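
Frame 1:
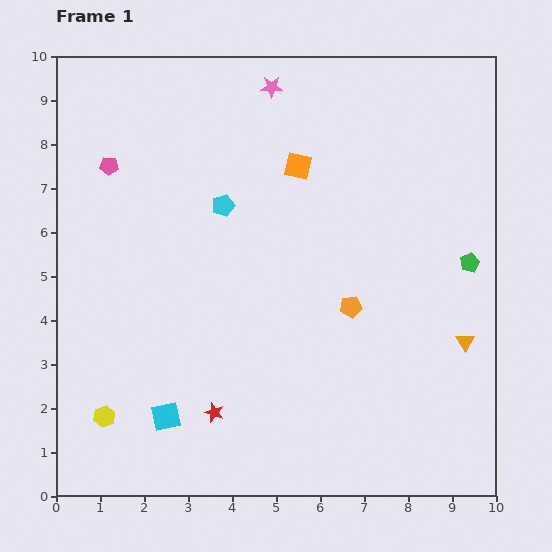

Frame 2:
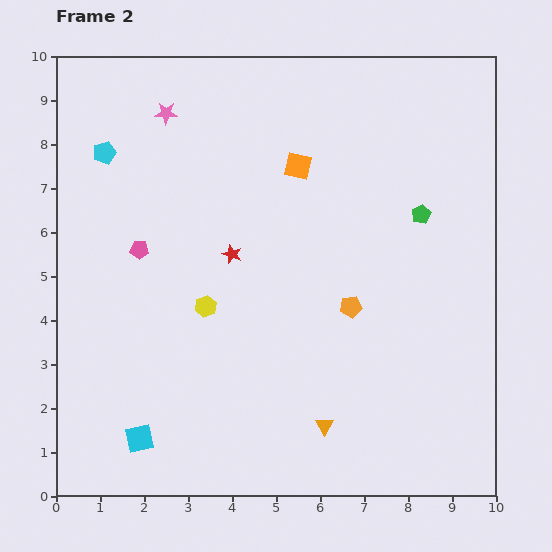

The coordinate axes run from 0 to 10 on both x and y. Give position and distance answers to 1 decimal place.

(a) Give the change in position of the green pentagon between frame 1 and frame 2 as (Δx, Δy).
(-1.1, 1.1)

The green pentagon was at (9.4, 5.3) in frame 1 and (8.3, 6.4) in frame 2.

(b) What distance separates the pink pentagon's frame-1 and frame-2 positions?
2.0

The pink pentagon moved from (1.2, 7.5) to (1.9, 5.6), a distance of √(0.7² + 1.9²) ≈ 2.0.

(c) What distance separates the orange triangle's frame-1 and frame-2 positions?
3.7

The orange triangle moved from (9.3, 3.5) to (6.1, 1.6), a distance of √(3.2² + 1.9²) ≈ 3.7.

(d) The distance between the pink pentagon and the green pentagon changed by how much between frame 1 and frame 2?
-2.1

Distance in frame 1: 8.5. Distance in frame 2: 6.4.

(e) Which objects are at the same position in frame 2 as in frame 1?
the orange square, the orange pentagon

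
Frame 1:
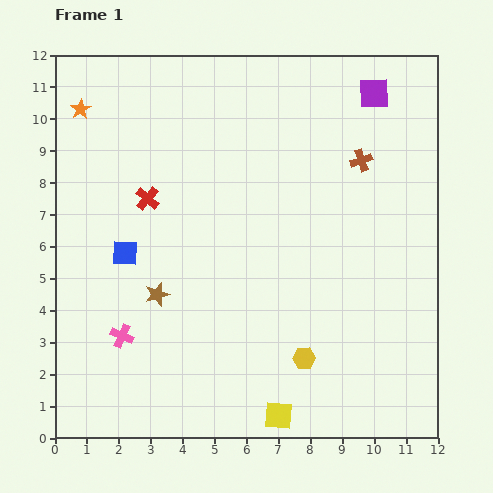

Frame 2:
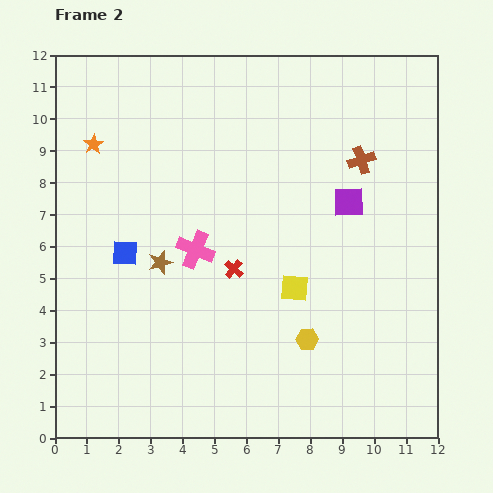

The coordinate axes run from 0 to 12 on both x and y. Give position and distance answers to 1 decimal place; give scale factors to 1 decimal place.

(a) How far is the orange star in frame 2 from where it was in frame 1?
1.2

The orange star moved from (0.8, 10.3) to (1.2, 9.2), a distance of √(0.4² + 1.1²) ≈ 1.2.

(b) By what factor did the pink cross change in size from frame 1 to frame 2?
1.6×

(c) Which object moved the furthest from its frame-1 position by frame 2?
the yellow square

(moved 4.0; next 3.5)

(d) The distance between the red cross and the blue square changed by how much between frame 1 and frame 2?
+1.6

Distance in frame 1: 1.8. Distance in frame 2: 3.4.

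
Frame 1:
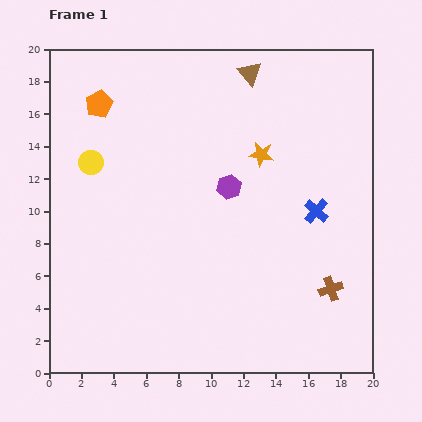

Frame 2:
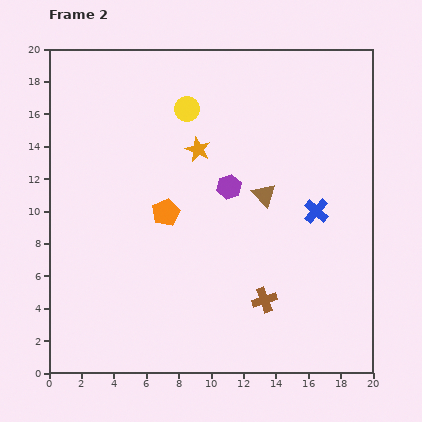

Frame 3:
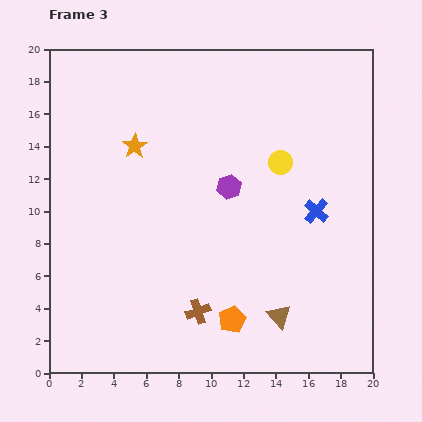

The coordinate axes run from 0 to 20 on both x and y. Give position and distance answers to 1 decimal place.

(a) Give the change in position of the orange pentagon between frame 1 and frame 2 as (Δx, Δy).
(4.1, -6.7)

The orange pentagon was at (3.1, 16.6) in frame 1 and (7.2, 9.9) in frame 2.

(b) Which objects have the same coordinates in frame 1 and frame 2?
the blue cross, the purple hexagon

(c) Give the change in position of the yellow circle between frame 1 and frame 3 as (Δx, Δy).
(11.7, 0.0)

The yellow circle was at (2.6, 13.0) in frame 1 and (14.3, 13.0) in frame 3.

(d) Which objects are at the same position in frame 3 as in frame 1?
the blue cross, the purple hexagon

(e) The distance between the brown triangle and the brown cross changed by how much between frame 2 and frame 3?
-1.5

Distance in frame 2: 6.5. Distance in frame 3: 5.0.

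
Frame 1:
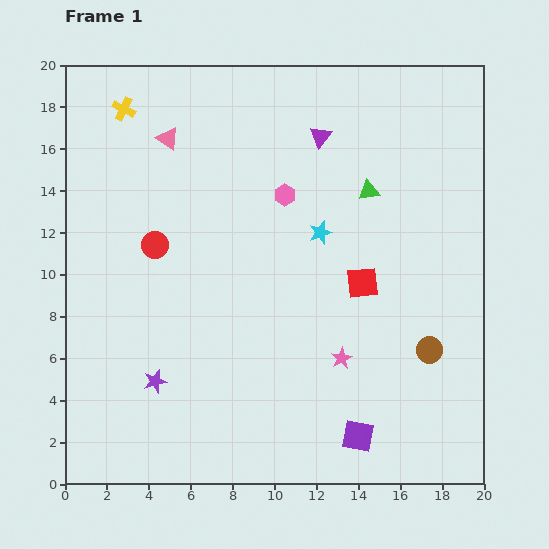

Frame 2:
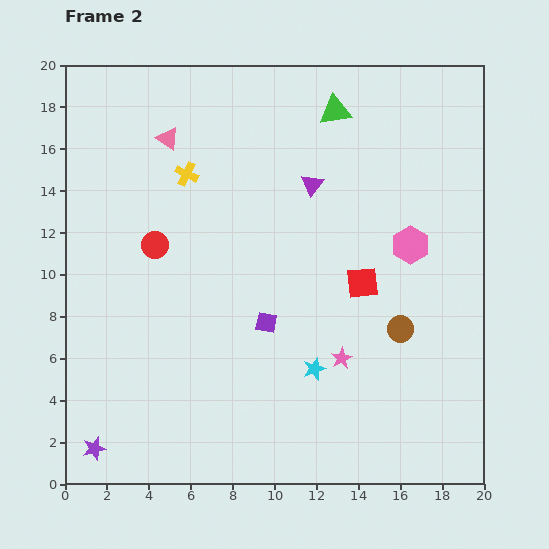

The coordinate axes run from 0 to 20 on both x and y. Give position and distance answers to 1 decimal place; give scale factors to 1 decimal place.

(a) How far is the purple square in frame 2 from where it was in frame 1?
7.0

The purple square moved from (14.0, 2.3) to (9.6, 7.7), a distance of √(4.4² + 5.4²) ≈ 7.0.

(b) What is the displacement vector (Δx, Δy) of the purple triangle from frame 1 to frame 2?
(-0.4, -2.3)

The purple triangle was at (12.2, 16.6) in frame 1 and (11.8, 14.3) in frame 2.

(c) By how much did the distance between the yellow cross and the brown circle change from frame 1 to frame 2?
-6.0

Distance in frame 1: 18.6. Distance in frame 2: 12.6.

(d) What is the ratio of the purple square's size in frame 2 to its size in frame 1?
0.7×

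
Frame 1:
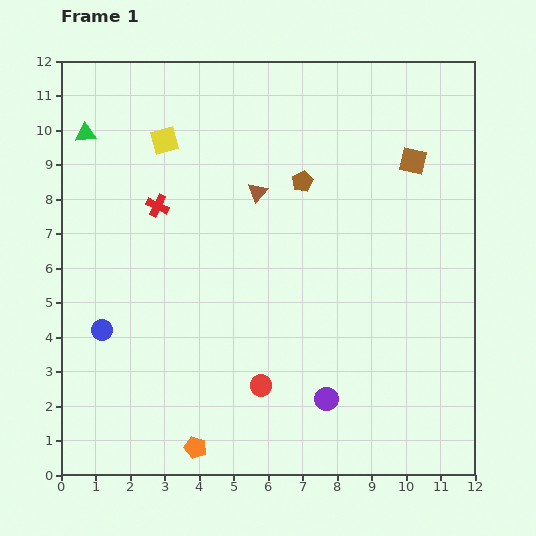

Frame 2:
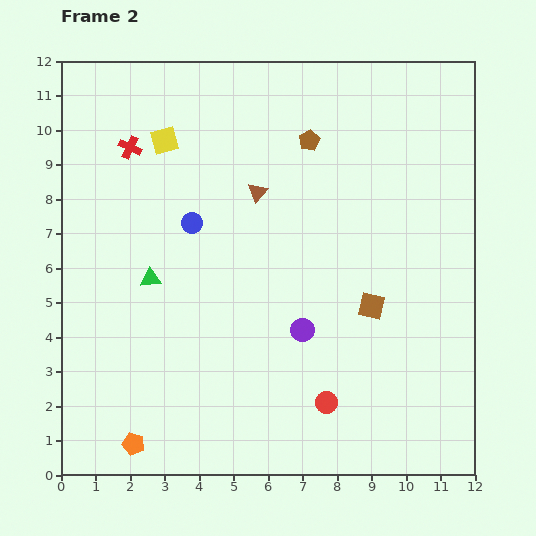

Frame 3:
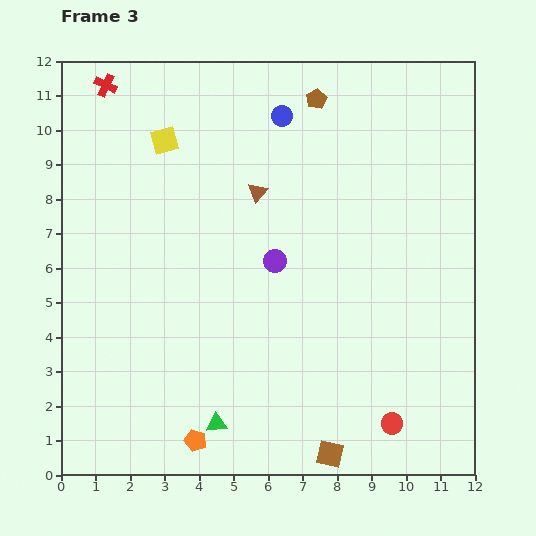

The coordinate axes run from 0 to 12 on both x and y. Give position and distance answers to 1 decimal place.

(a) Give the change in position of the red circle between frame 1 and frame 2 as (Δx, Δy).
(1.9, -0.5)

The red circle was at (5.8, 2.6) in frame 1 and (7.7, 2.1) in frame 2.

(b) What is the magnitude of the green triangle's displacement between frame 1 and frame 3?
9.2

The green triangle moved from (0.7, 9.9) to (4.5, 1.5), a distance of √(3.8² + 8.4²) ≈ 9.2.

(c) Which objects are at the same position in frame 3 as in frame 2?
the brown triangle, the yellow square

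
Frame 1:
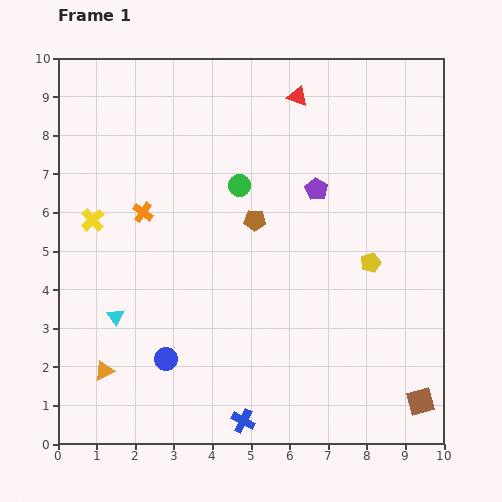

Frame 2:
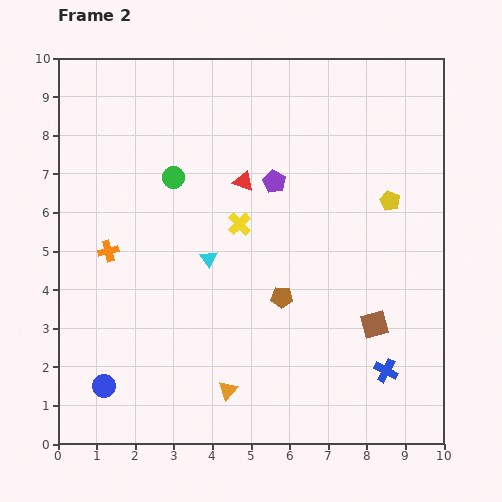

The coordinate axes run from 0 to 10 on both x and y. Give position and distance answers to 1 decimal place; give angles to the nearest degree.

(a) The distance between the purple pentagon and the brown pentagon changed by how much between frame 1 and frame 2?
+1.2

Distance in frame 1: 1.8. Distance in frame 2: 3.0.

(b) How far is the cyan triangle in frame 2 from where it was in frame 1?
2.8

The cyan triangle moved from (1.5, 3.3) to (3.9, 4.8), a distance of √(2.4² + 1.5²) ≈ 2.8.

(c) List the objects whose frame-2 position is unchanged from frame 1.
none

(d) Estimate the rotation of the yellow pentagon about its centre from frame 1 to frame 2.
27° counter-clockwise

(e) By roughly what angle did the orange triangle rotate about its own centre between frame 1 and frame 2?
22° counter-clockwise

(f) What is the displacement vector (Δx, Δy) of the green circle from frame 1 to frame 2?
(-1.7, 0.2)

The green circle was at (4.7, 6.7) in frame 1 and (3.0, 6.9) in frame 2.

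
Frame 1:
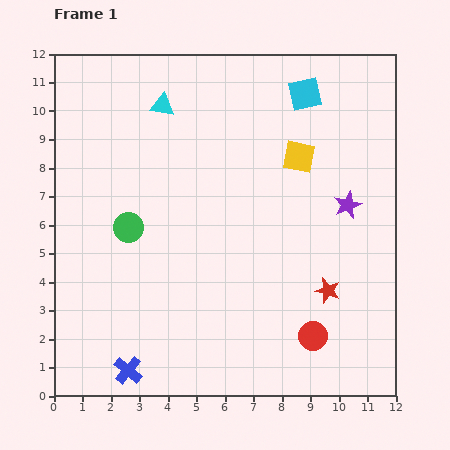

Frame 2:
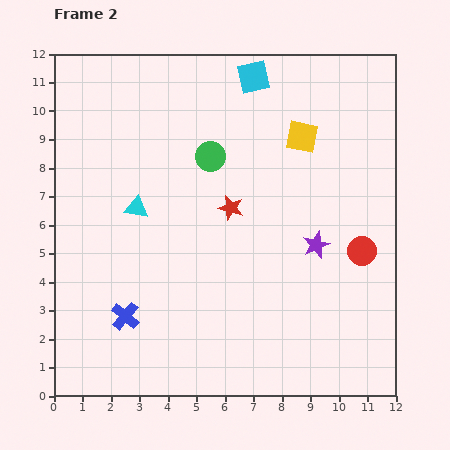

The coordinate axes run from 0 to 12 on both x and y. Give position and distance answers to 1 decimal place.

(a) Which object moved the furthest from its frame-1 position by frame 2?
the red star

(moved 4.5; next 3.8)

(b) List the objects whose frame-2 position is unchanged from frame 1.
none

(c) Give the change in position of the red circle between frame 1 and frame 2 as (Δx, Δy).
(1.7, 3.0)

The red circle was at (9.1, 2.1) in frame 1 and (10.8, 5.1) in frame 2.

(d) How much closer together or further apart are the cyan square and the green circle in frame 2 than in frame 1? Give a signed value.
-4.6

Distance in frame 1: 7.8. Distance in frame 2: 3.2.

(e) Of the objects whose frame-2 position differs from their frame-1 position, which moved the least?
the yellow square

(moved 0.7)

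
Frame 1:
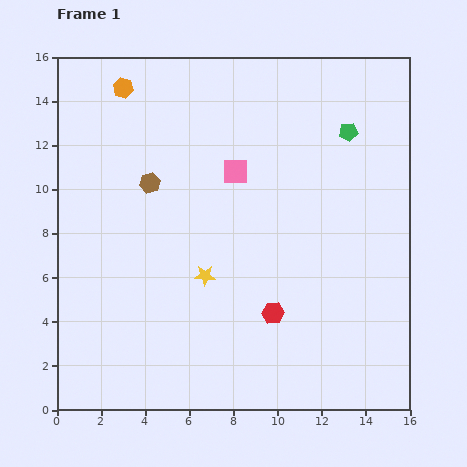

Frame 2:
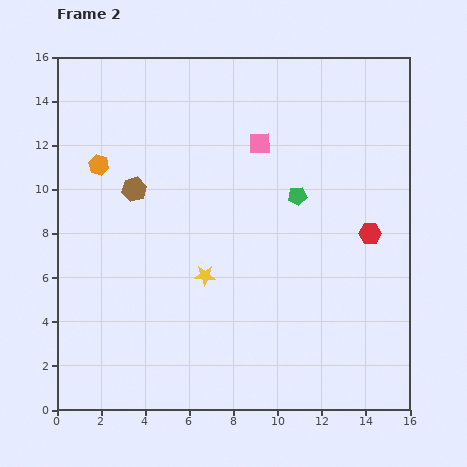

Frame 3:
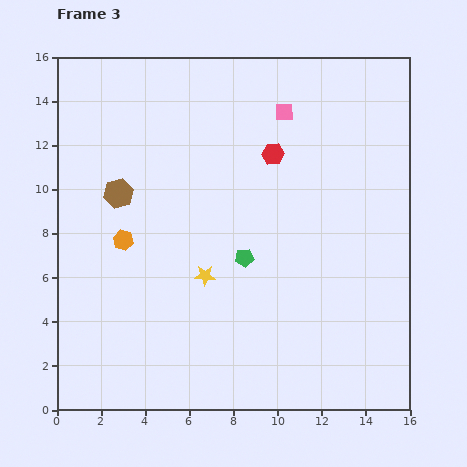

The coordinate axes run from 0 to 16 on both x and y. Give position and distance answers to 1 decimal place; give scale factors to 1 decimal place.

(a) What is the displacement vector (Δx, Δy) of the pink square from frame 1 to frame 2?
(1.1, 1.3)

The pink square was at (8.1, 10.8) in frame 1 and (9.2, 12.1) in frame 2.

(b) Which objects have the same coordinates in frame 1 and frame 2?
the yellow star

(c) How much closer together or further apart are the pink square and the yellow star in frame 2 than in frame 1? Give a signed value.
+1.6

Distance in frame 1: 4.9. Distance in frame 2: 6.5.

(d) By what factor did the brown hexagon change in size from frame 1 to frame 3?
1.5×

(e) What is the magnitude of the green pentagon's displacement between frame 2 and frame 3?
3.7

The green pentagon moved from (10.9, 9.7) to (8.5, 6.9), a distance of √(2.4² + 2.8²) ≈ 3.7.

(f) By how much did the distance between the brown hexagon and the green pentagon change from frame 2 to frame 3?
-1.0

Distance in frame 2: 7.4. Distance in frame 3: 6.4.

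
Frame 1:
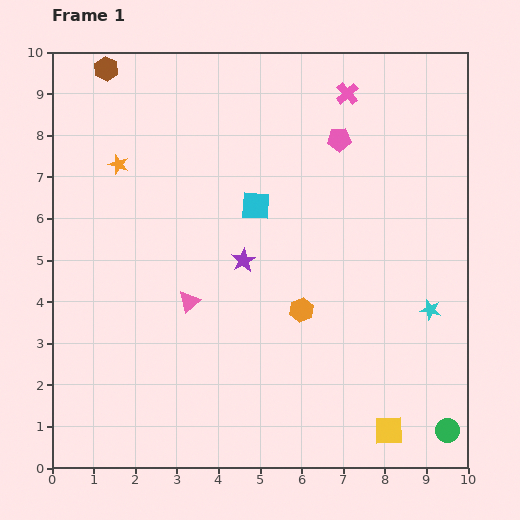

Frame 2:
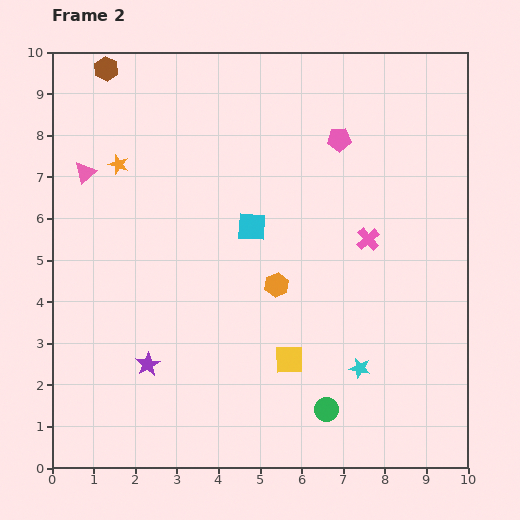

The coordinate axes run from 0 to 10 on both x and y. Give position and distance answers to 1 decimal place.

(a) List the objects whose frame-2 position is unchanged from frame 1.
the orange star, the brown hexagon, the pink pentagon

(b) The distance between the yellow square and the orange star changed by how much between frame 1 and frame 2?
-2.9

Distance in frame 1: 9.1. Distance in frame 2: 6.2.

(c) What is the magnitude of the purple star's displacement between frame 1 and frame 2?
3.4

The purple star moved from (4.6, 5.0) to (2.3, 2.5), a distance of √(2.3² + 2.5²) ≈ 3.4.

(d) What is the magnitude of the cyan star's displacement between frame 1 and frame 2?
2.2

The cyan star moved from (9.1, 3.8) to (7.4, 2.4), a distance of √(1.7² + 1.4²) ≈ 2.2.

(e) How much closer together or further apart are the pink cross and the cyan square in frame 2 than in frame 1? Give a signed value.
-0.7

Distance in frame 1: 3.5. Distance in frame 2: 2.8.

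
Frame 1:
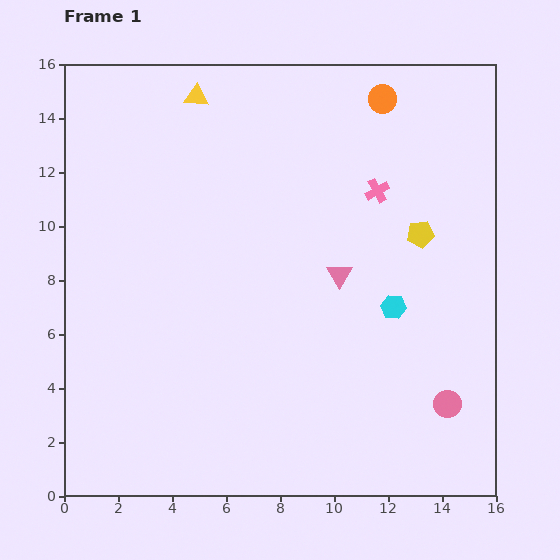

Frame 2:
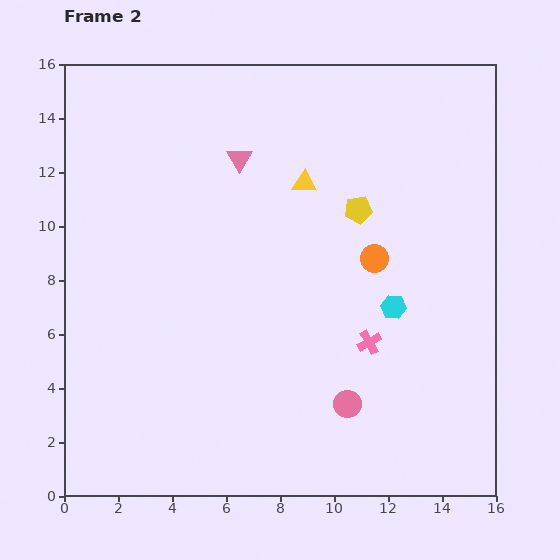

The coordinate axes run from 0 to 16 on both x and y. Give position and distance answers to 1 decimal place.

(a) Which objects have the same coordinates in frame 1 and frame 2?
the cyan hexagon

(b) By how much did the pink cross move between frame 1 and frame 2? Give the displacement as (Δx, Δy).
(-0.3, -5.6)

The pink cross was at (11.6, 11.3) in frame 1 and (11.3, 5.7) in frame 2.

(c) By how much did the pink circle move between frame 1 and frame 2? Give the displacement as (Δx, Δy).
(-3.7, 0.0)

The pink circle was at (14.2, 3.4) in frame 1 and (10.5, 3.4) in frame 2.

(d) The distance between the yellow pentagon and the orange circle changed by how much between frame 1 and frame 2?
-3.3

Distance in frame 1: 5.2. Distance in frame 2: 1.9.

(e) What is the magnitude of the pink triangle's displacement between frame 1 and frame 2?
5.7

The pink triangle moved from (10.2, 8.2) to (6.5, 12.5), a distance of √(3.7² + 4.3²) ≈ 5.7.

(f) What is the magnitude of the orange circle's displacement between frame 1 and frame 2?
5.9

The orange circle moved from (11.8, 14.7) to (11.5, 8.8), a distance of √(0.3² + 5.9²) ≈ 5.9.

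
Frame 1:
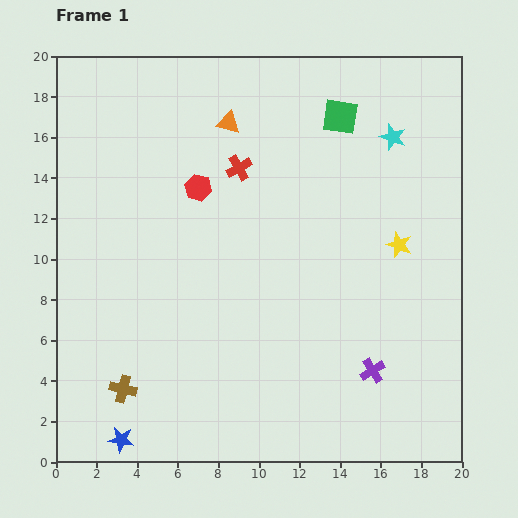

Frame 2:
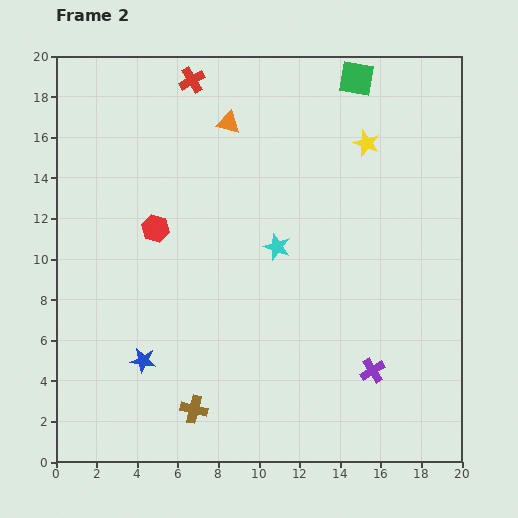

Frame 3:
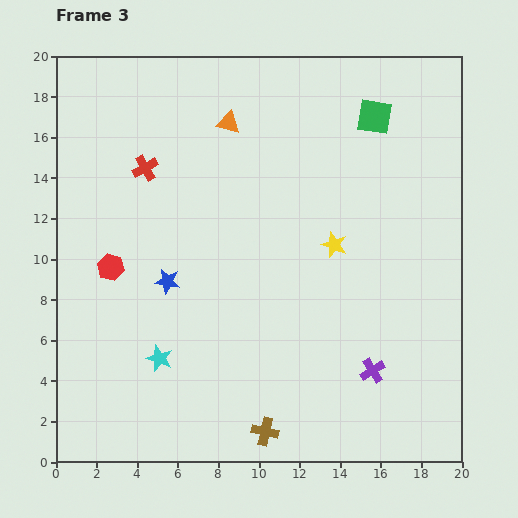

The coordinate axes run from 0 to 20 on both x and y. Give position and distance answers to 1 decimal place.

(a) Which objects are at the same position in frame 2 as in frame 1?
the purple cross, the orange triangle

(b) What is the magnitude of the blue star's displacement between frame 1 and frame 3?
8.1

The blue star moved from (3.2, 1.1) to (5.5, 8.9), a distance of √(2.3² + 7.8²) ≈ 8.1.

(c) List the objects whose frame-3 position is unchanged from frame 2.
the purple cross, the orange triangle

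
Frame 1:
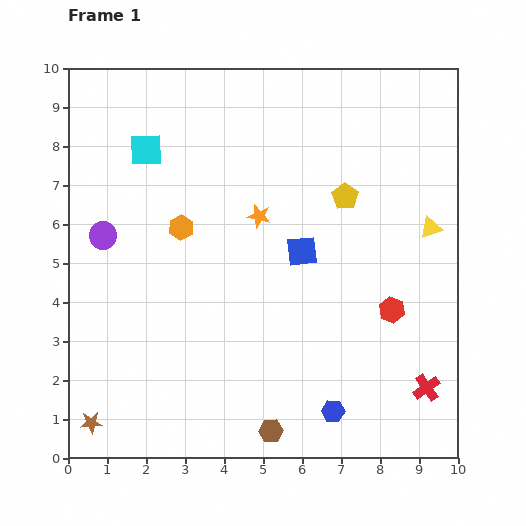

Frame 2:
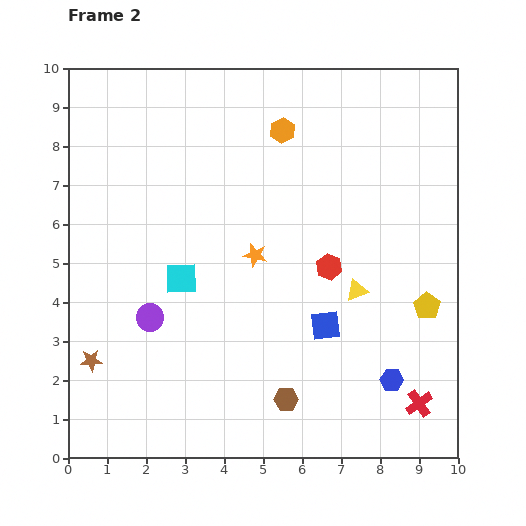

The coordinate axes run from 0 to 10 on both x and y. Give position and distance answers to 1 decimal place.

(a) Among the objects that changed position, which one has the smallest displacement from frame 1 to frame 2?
the red cross

(moved 0.4)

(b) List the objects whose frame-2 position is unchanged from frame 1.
none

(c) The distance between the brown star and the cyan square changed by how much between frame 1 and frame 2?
-4.0

Distance in frame 1: 7.1. Distance in frame 2: 3.1.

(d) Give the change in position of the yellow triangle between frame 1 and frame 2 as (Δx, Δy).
(-1.9, -1.6)

The yellow triangle was at (9.3, 5.9) in frame 1 and (7.4, 4.3) in frame 2.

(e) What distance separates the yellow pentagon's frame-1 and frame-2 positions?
3.5

The yellow pentagon moved from (7.1, 6.7) to (9.2, 3.9), a distance of √(2.1² + 2.8²) ≈ 3.5.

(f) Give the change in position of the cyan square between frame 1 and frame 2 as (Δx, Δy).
(0.9, -3.3)

The cyan square was at (2.0, 7.9) in frame 1 and (2.9, 4.6) in frame 2.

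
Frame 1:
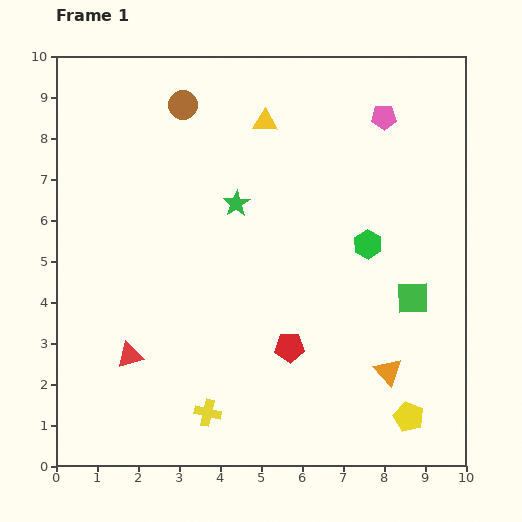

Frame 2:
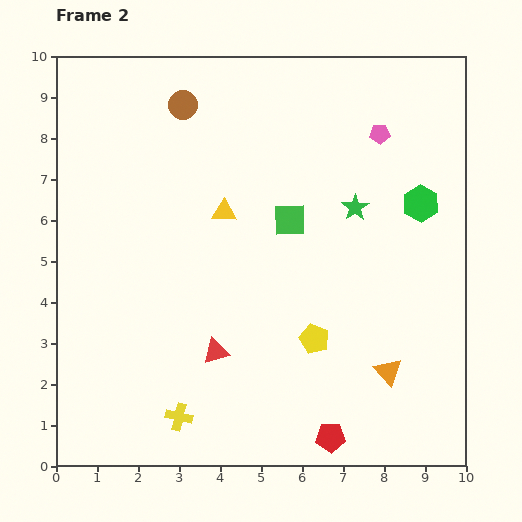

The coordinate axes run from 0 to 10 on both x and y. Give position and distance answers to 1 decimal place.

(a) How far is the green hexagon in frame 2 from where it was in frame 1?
1.6

The green hexagon moved from (7.6, 5.4) to (8.9, 6.4), a distance of √(1.3² + 1.0²) ≈ 1.6.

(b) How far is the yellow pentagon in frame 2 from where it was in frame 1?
3.0

The yellow pentagon moved from (8.6, 1.2) to (6.3, 3.1), a distance of √(2.3² + 1.9²) ≈ 3.0.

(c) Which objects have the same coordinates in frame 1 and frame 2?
the brown circle, the orange triangle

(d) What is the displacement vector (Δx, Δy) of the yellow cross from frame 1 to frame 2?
(-0.7, -0.1)

The yellow cross was at (3.7, 1.3) in frame 1 and (3.0, 1.2) in frame 2.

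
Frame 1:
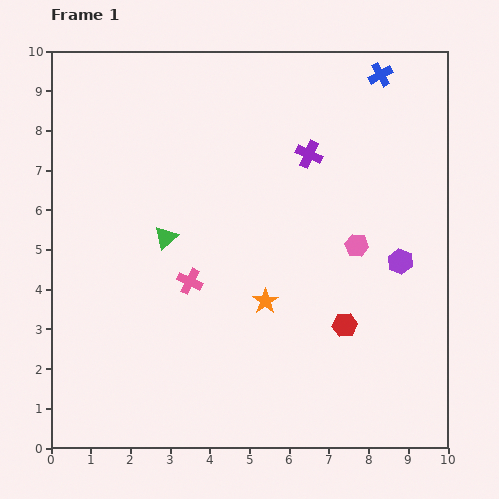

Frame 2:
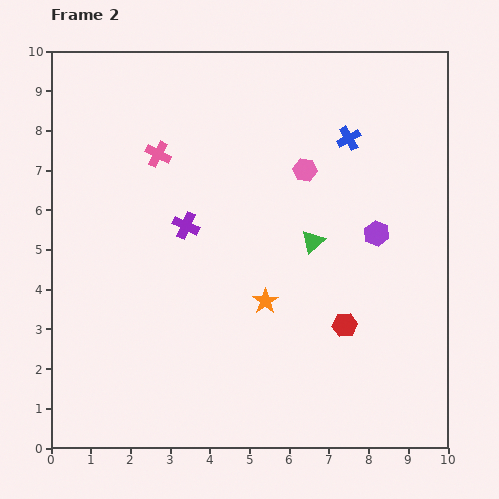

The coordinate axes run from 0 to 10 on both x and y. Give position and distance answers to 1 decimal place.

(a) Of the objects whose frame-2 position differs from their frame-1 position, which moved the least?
the purple hexagon

(moved 0.9)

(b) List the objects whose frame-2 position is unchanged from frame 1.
the red hexagon, the orange star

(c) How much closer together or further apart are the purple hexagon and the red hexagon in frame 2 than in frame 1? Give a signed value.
+0.3

Distance in frame 1: 2.1. Distance in frame 2: 2.4.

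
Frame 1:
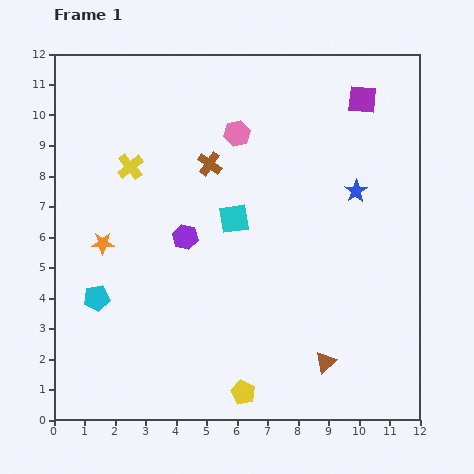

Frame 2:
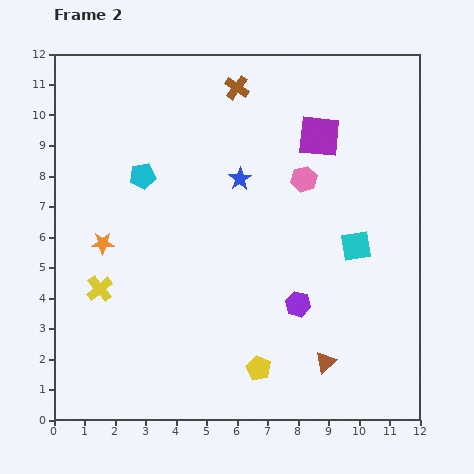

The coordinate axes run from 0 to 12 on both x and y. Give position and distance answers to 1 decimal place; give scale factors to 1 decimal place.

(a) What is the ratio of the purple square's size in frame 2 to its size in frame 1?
1.5×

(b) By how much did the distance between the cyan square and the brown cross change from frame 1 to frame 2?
+4.5

Distance in frame 1: 2.0. Distance in frame 2: 6.5.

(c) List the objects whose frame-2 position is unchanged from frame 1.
the brown triangle, the orange star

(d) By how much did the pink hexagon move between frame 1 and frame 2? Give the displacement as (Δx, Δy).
(2.2, -1.5)

The pink hexagon was at (6.0, 9.4) in frame 1 and (8.2, 7.9) in frame 2.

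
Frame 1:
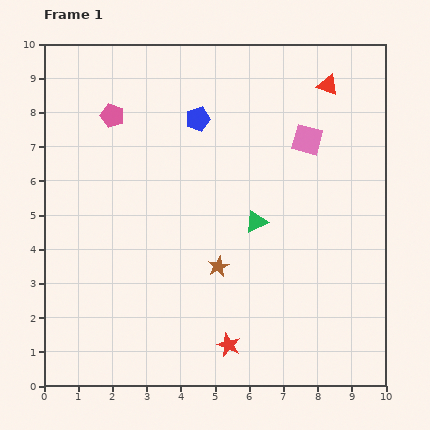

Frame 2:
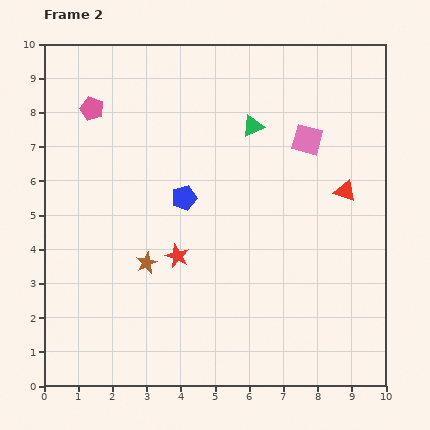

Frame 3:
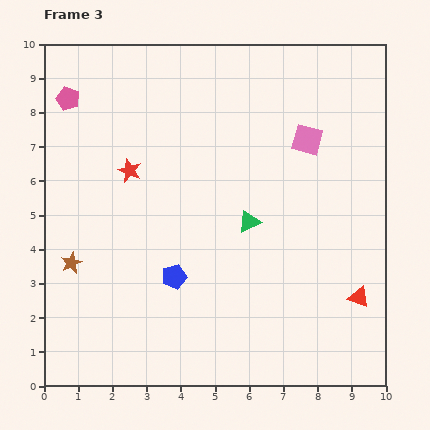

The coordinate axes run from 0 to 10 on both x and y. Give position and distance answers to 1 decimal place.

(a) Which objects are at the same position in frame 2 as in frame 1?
the pink square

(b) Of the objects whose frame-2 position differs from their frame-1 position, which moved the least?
the pink pentagon

(moved 0.6)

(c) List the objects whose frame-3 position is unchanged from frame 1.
the pink square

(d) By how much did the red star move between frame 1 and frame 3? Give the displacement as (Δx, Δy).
(-2.9, 5.1)

The red star was at (5.4, 1.2) in frame 1 and (2.5, 6.3) in frame 3.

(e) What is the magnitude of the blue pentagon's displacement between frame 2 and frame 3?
2.3

The blue pentagon moved from (4.1, 5.5) to (3.8, 3.2), a distance of √(0.3² + 2.3²) ≈ 2.3.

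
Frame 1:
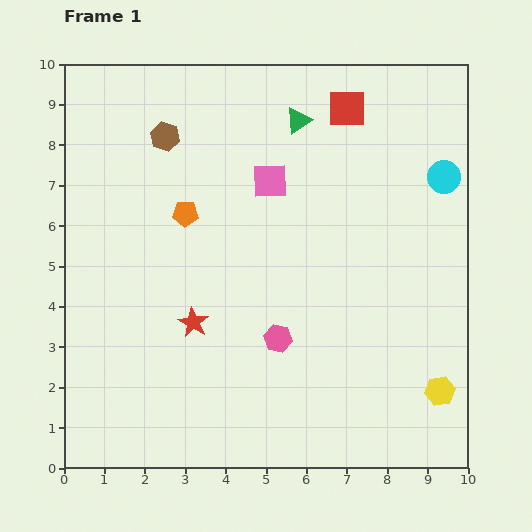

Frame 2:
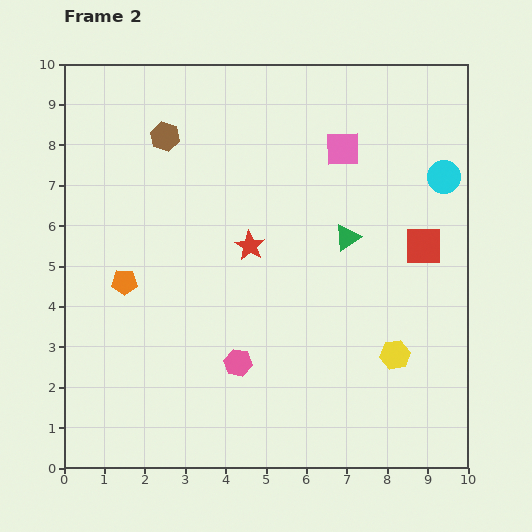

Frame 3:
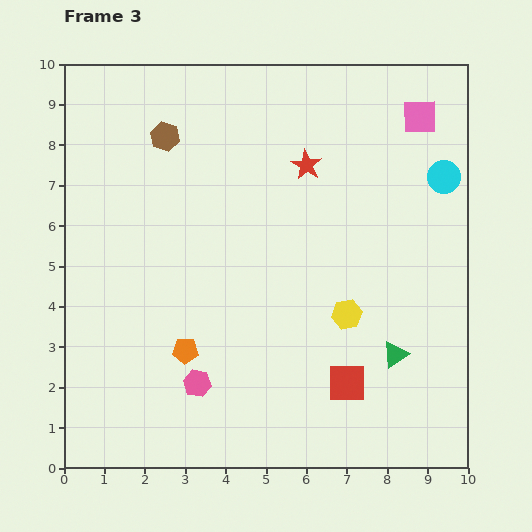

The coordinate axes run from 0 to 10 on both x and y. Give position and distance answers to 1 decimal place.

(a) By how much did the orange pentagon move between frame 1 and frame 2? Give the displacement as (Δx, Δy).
(-1.5, -1.7)

The orange pentagon was at (3.0, 6.3) in frame 1 and (1.5, 4.6) in frame 2.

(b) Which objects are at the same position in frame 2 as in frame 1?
the cyan circle, the brown hexagon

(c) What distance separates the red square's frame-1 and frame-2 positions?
3.9

The red square moved from (7.0, 8.9) to (8.9, 5.5), a distance of √(1.9² + 3.4²) ≈ 3.9.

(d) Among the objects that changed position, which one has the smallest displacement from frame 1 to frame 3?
the pink hexagon

(moved 2.3)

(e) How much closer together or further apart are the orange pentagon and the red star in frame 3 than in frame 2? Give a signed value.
+2.3

Distance in frame 2: 3.2. Distance in frame 3: 5.5.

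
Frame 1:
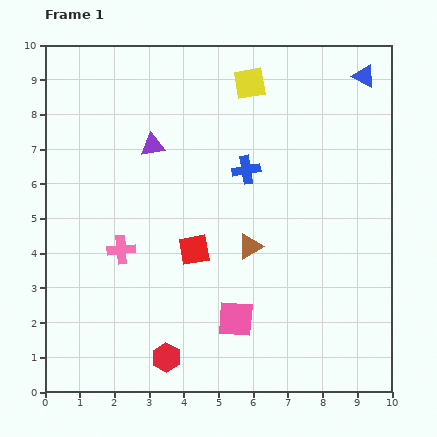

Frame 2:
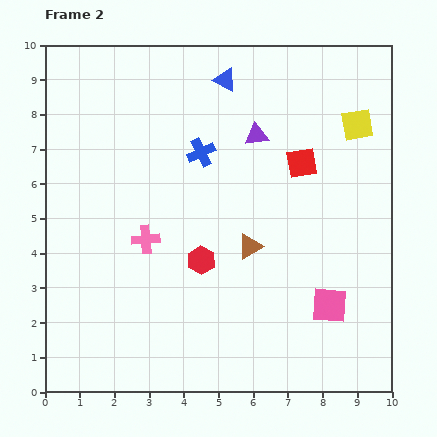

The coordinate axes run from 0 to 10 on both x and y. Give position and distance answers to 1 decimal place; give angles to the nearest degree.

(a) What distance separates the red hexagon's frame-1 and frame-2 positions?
3.0

The red hexagon moved from (3.5, 1.0) to (4.5, 3.8), a distance of √(1.0² + 2.8²) ≈ 3.0.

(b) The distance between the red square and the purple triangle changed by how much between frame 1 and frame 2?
-1.7

Distance in frame 1: 3.2. Distance in frame 2: 1.5.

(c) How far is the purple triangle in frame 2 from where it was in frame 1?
3.0

The purple triangle moved from (3.1, 7.1) to (6.1, 7.4), a distance of √(3.0² + 0.3²) ≈ 3.0.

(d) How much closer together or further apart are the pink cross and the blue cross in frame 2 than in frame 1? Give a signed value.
-1.3

Distance in frame 1: 4.3. Distance in frame 2: 3.0.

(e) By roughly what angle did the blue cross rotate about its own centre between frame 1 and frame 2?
16° counter-clockwise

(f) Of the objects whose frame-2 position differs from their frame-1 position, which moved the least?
the pink cross

(moved 0.8)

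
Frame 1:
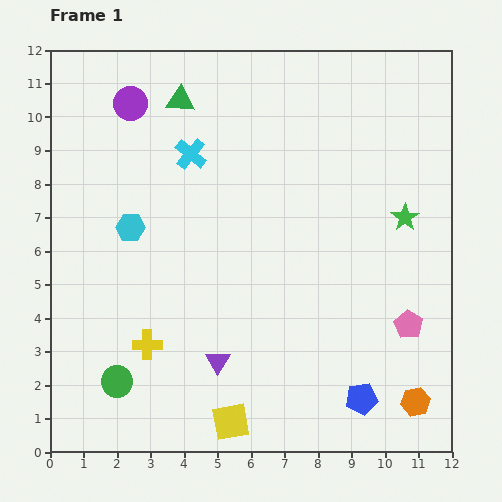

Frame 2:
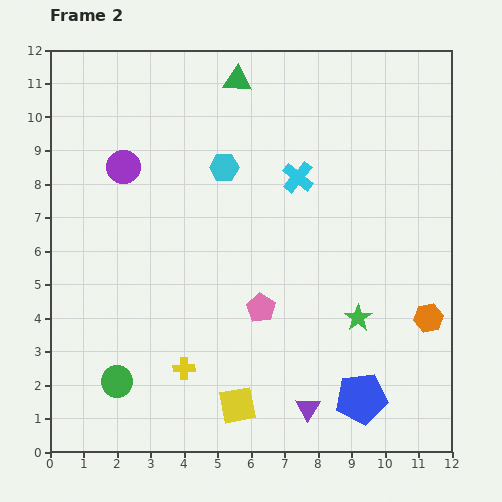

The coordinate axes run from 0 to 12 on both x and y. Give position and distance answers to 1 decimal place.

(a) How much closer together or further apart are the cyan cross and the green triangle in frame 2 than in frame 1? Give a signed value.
+1.8

Distance in frame 1: 1.6. Distance in frame 2: 3.4.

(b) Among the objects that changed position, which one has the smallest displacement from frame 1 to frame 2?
the yellow square

(moved 0.5)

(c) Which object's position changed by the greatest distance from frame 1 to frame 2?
the pink pentagon

(moved 4.4; next 3.3)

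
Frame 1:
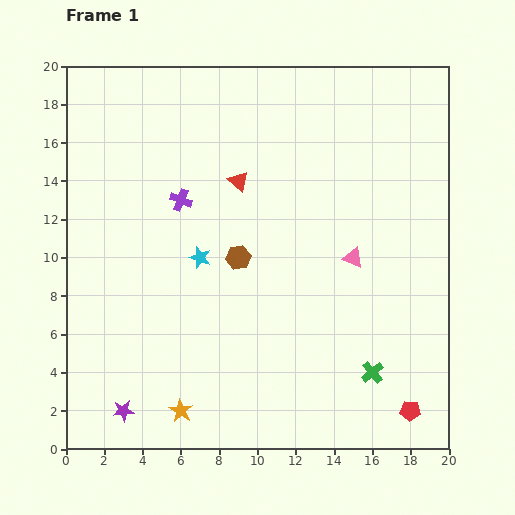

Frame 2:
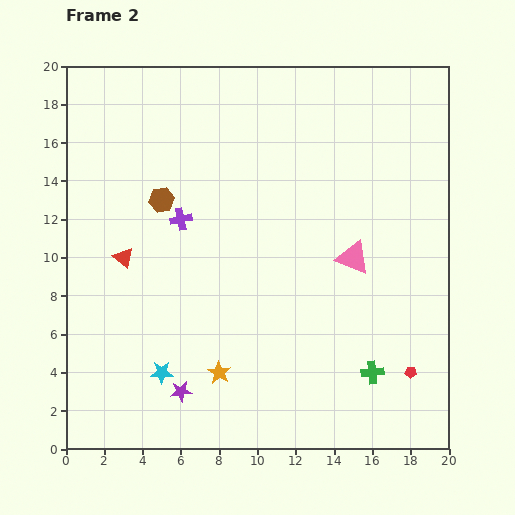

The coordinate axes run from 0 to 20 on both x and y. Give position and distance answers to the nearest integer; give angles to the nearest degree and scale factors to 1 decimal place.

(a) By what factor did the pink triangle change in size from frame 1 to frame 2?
1.6×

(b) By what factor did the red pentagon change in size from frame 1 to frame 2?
0.6×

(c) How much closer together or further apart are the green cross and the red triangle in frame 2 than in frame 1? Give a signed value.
+2

Distance in frame 1: 12. Distance in frame 2: 14.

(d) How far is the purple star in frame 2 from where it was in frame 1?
3

The purple star moved from (3, 2) to (6, 3), a distance of √(3² + 1²) ≈ 3.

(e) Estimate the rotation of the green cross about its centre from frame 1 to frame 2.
35° clockwise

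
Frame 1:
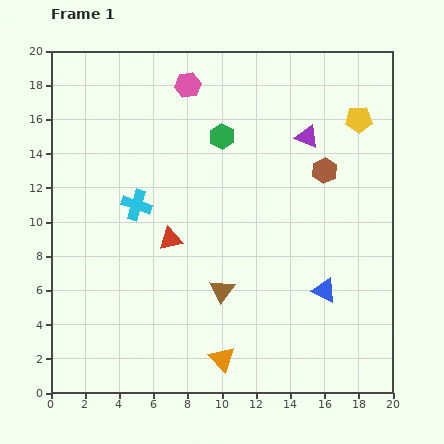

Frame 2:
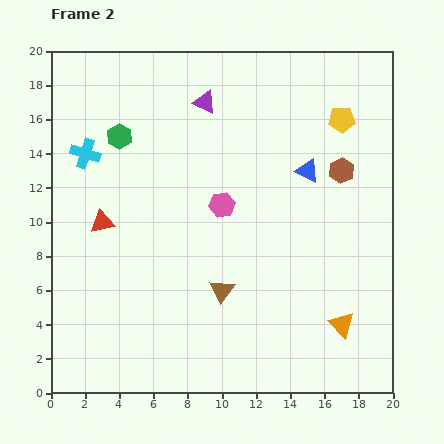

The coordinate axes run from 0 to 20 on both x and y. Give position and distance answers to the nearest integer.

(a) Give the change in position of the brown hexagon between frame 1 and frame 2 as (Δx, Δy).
(1, 0)

The brown hexagon was at (16, 13) in frame 1 and (17, 13) in frame 2.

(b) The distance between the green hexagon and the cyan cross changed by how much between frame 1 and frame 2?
-4

Distance in frame 1: 6. Distance in frame 2: 2.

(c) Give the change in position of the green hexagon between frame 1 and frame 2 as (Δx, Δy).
(-6, 0)

The green hexagon was at (10, 15) in frame 1 and (4, 15) in frame 2.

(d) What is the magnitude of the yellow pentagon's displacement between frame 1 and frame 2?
1

The yellow pentagon moved from (18, 16) to (17, 16), a distance of √(1² + 0²) ≈ 1.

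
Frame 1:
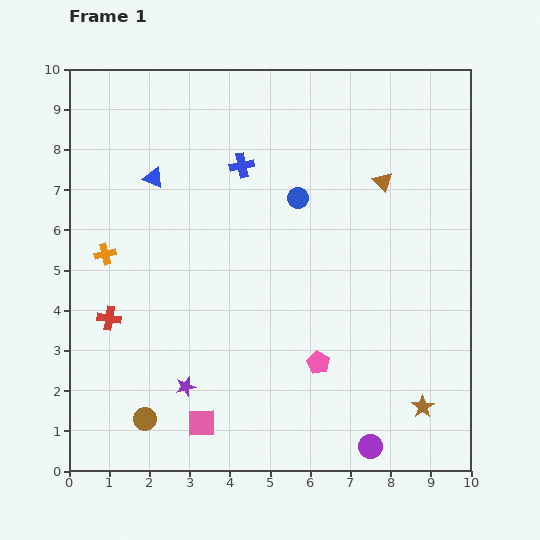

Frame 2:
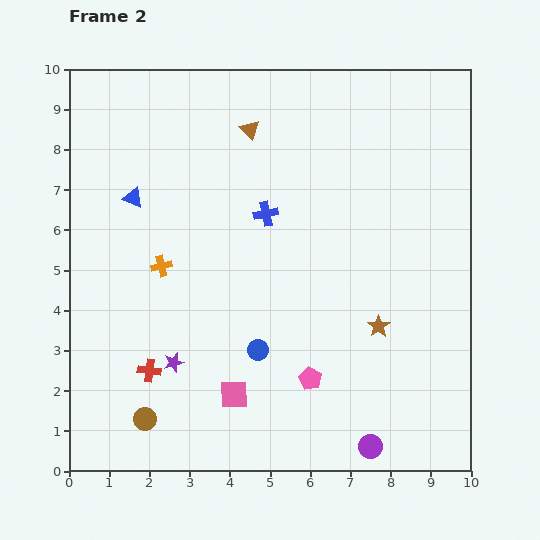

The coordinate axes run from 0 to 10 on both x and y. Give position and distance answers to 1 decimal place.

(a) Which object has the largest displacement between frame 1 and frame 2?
the blue circle

(moved 3.9; next 3.5)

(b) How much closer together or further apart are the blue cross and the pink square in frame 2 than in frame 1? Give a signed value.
-1.9

Distance in frame 1: 6.5. Distance in frame 2: 4.6.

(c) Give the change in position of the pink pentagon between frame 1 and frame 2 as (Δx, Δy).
(-0.2, -0.4)

The pink pentagon was at (6.2, 2.7) in frame 1 and (6.0, 2.3) in frame 2.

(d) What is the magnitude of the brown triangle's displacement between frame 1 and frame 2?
3.5

The brown triangle moved from (7.8, 7.2) to (4.5, 8.5), a distance of √(3.3² + 1.3²) ≈ 3.5.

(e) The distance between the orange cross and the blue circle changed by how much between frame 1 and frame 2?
-1.8

Distance in frame 1: 5.0. Distance in frame 2: 3.2.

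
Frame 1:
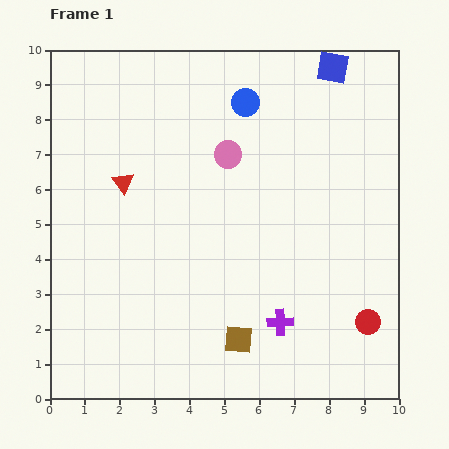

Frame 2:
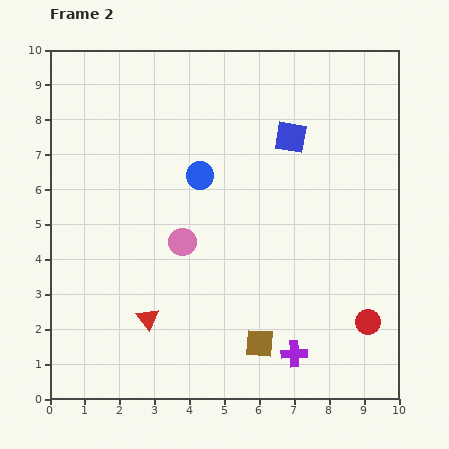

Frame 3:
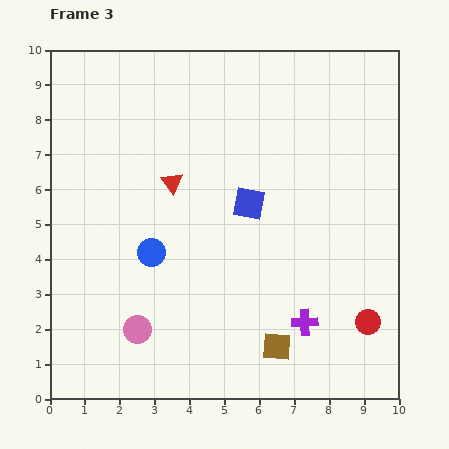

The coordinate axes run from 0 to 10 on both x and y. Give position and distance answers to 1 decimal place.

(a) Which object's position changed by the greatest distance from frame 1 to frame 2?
the red triangle

(moved 4.0; next 2.8)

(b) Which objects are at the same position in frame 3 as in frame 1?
the red circle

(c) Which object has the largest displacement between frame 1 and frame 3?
the pink circle

(moved 5.6; next 5.1)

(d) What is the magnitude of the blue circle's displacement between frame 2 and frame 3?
2.6

The blue circle moved from (4.3, 6.4) to (2.9, 4.2), a distance of √(1.4² + 2.2²) ≈ 2.6.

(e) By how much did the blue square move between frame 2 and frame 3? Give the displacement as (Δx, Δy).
(-1.2, -1.9)

The blue square was at (6.9, 7.5) in frame 2 and (5.7, 5.6) in frame 3.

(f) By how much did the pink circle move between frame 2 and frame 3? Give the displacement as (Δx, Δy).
(-1.3, -2.5)

The pink circle was at (3.8, 4.5) in frame 2 and (2.5, 2.0) in frame 3.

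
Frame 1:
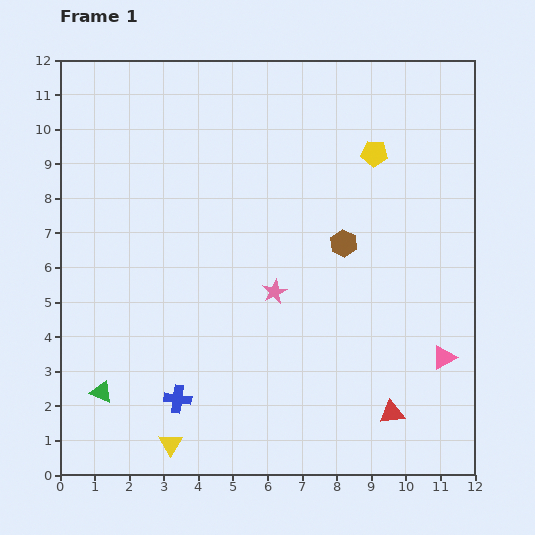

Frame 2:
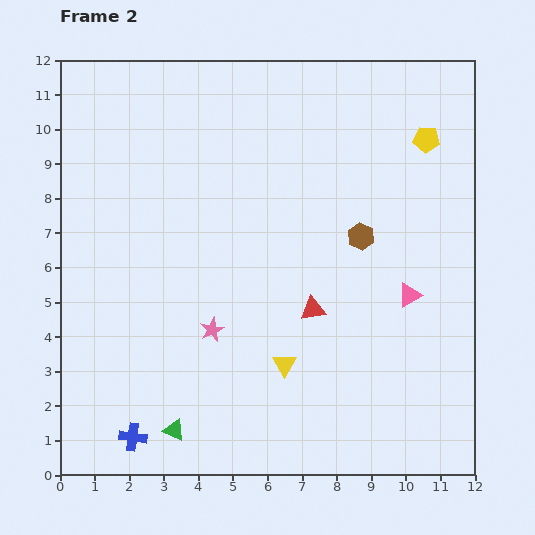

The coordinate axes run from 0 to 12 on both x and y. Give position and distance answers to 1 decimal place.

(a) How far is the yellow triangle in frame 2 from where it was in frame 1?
4.0

The yellow triangle moved from (3.2, 0.9) to (6.5, 3.2), a distance of √(3.3² + 2.3²) ≈ 4.0.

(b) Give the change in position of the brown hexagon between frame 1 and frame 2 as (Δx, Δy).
(0.5, 0.2)

The brown hexagon was at (8.2, 6.7) in frame 1 and (8.7, 6.9) in frame 2.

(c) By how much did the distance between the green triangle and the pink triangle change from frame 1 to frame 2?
-2.2

Distance in frame 1: 10.0. Distance in frame 2: 7.8.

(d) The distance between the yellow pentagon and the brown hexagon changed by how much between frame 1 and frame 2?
+0.6

Distance in frame 1: 2.8. Distance in frame 2: 3.4.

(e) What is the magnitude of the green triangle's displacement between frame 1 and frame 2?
2.4

The green triangle moved from (1.2, 2.4) to (3.3, 1.3), a distance of √(2.1² + 1.1²) ≈ 2.4.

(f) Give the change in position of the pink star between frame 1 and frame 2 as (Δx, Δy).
(-1.8, -1.1)

The pink star was at (6.2, 5.3) in frame 1 and (4.4, 4.2) in frame 2.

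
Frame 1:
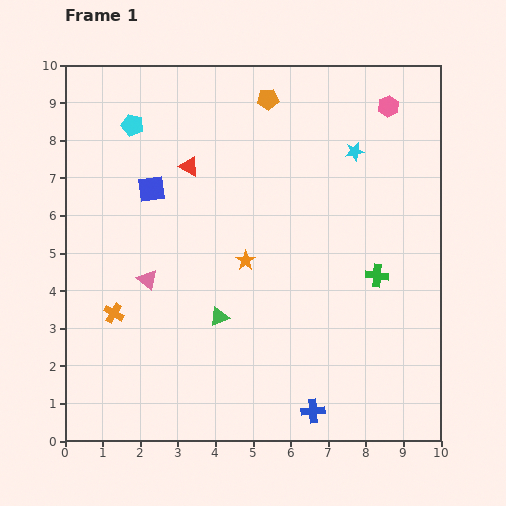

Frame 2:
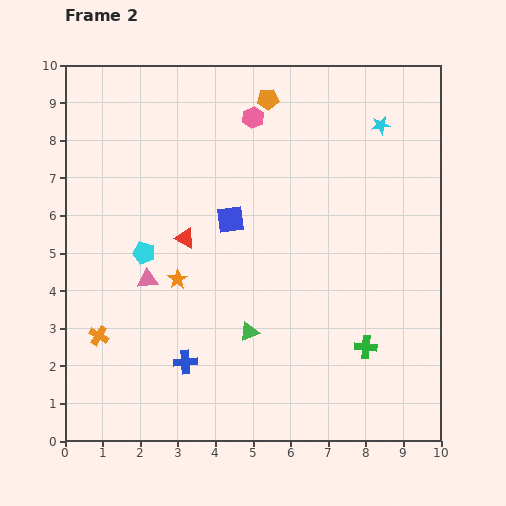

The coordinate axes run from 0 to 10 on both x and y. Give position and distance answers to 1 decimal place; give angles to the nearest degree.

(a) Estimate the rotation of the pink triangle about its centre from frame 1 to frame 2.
47° counter-clockwise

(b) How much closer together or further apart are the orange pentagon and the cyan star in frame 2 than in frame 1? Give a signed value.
+0.4

Distance in frame 1: 2.7. Distance in frame 2: 3.1.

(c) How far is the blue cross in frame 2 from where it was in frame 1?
3.6

The blue cross moved from (6.6, 0.8) to (3.2, 2.1), a distance of √(3.4² + 1.3²) ≈ 3.6.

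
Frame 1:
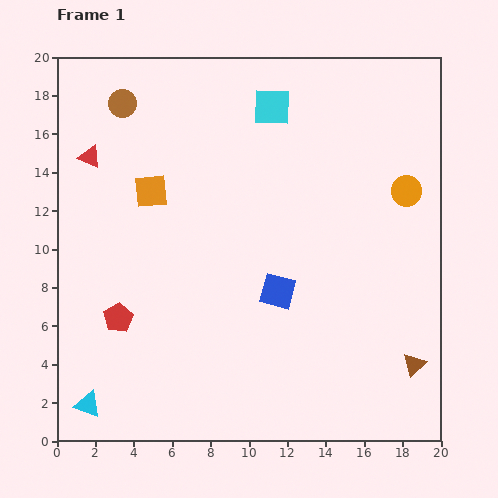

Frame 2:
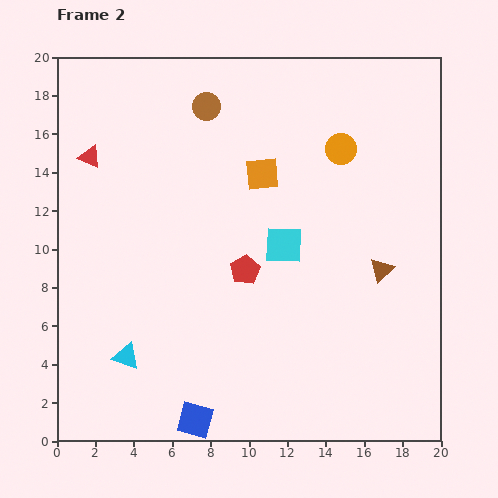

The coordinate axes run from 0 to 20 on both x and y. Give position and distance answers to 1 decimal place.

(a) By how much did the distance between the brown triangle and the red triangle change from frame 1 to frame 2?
-3.8

Distance in frame 1: 20.1. Distance in frame 2: 16.3.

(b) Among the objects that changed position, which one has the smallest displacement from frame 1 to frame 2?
the cyan triangle

(moved 3.2)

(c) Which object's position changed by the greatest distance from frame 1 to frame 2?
the blue square

(moved 8.0; next 7.2)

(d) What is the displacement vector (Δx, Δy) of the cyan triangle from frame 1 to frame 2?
(2.0, 2.5)

The cyan triangle was at (1.6, 1.9) in frame 1 and (3.6, 4.4) in frame 2.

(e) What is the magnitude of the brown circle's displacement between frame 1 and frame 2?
4.4

The brown circle moved from (3.4, 17.6) to (7.8, 17.4), a distance of √(4.4² + 0.2²) ≈ 4.4.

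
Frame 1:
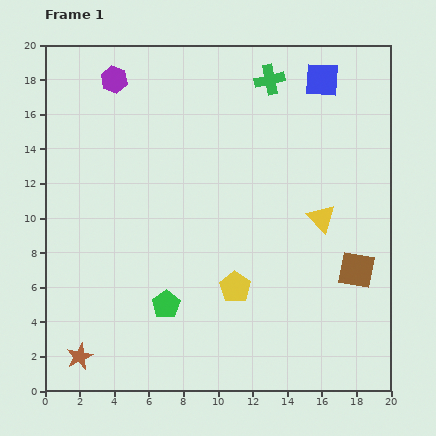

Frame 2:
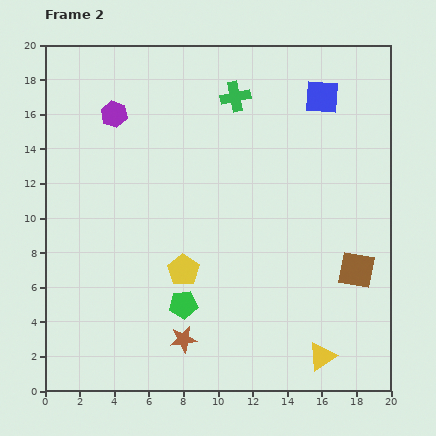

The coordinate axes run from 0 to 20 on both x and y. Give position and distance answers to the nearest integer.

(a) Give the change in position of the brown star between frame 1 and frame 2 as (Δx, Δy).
(6, 1)

The brown star was at (2, 2) in frame 1 and (8, 3) in frame 2.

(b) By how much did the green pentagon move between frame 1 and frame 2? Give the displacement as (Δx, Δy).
(1, 0)

The green pentagon was at (7, 5) in frame 1 and (8, 5) in frame 2.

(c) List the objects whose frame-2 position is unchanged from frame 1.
the brown square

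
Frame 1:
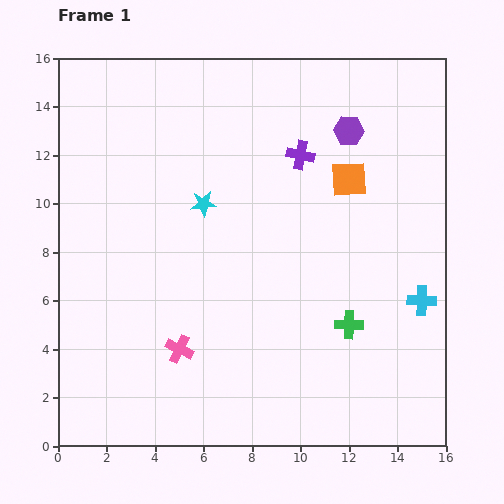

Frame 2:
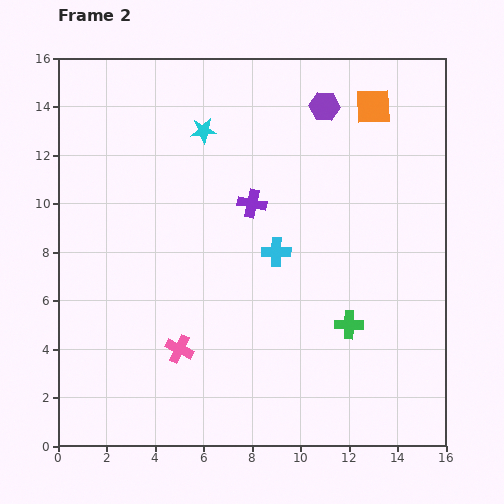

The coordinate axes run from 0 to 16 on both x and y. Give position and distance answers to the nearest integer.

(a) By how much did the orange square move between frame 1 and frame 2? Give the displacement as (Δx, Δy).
(1, 3)

The orange square was at (12, 11) in frame 1 and (13, 14) in frame 2.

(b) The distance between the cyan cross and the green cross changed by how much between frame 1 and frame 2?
+1

Distance in frame 1: 3. Distance in frame 2: 4.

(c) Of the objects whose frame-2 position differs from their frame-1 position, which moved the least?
the purple hexagon

(moved 1)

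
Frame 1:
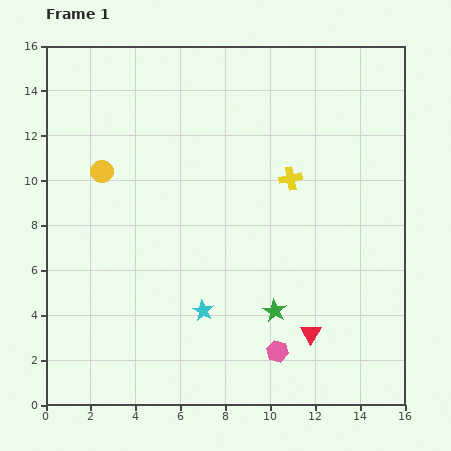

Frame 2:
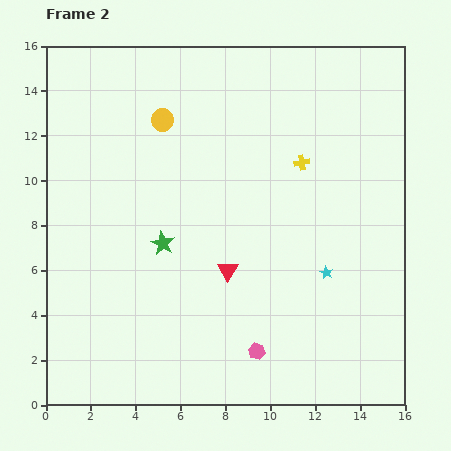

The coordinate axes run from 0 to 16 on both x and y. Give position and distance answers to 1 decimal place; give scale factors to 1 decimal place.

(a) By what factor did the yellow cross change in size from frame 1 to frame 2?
0.7×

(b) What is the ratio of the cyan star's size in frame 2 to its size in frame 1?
0.6×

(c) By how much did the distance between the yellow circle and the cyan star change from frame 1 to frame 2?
+2.3

Distance in frame 1: 7.7. Distance in frame 2: 10.0.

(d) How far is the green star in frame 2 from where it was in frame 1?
5.8

The green star moved from (10.2, 4.2) to (5.2, 7.2), a distance of √(5.0² + 3.0²) ≈ 5.8.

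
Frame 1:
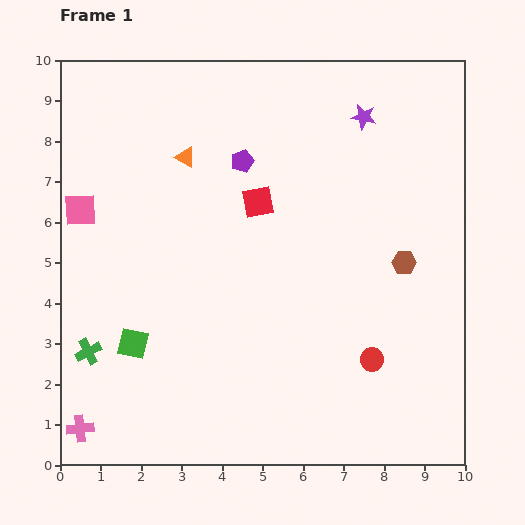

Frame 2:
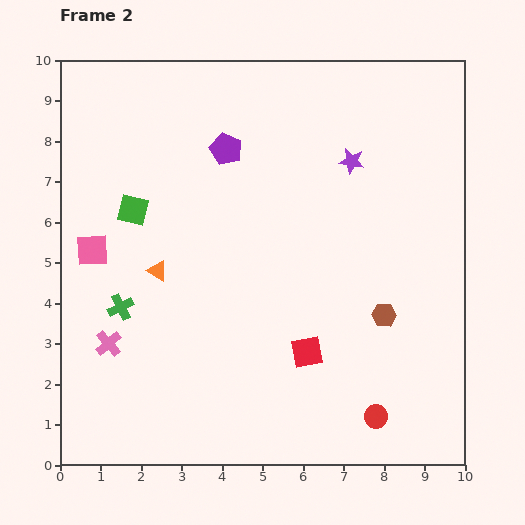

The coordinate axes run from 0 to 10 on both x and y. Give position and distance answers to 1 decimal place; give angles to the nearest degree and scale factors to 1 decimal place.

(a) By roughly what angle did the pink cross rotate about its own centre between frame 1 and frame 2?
35° counter-clockwise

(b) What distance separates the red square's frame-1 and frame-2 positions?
3.9

The red square moved from (4.9, 6.5) to (6.1, 2.8), a distance of √(1.2² + 3.7²) ≈ 3.9.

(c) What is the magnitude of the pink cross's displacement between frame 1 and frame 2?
2.2

The pink cross moved from (0.5, 0.9) to (1.2, 3.0), a distance of √(0.7² + 2.1²) ≈ 2.2.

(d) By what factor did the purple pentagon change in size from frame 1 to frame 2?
1.4×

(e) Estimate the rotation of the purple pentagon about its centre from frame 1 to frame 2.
30° counter-clockwise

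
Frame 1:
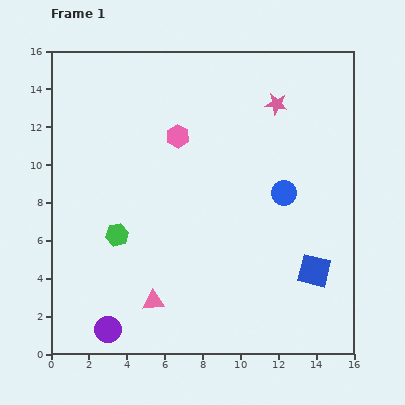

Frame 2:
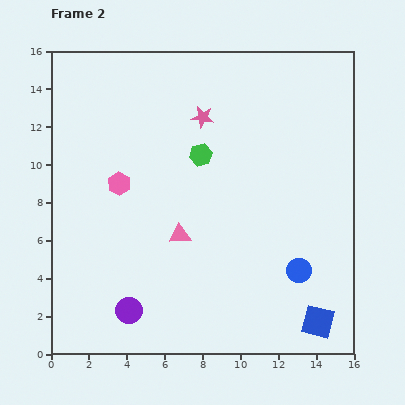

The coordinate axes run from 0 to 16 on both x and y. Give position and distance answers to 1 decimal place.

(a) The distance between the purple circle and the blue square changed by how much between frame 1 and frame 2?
-1.3

Distance in frame 1: 11.3. Distance in frame 2: 10.0.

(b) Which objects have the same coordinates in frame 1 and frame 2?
none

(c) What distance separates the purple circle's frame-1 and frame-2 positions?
1.5

The purple circle moved from (3.0, 1.3) to (4.1, 2.3), a distance of √(1.1² + 1.0²) ≈ 1.5.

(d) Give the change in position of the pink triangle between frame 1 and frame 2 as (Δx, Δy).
(1.4, 3.5)

The pink triangle was at (5.4, 2.8) in frame 1 and (6.8, 6.3) in frame 2.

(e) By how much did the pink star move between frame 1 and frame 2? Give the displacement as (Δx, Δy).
(-3.9, -0.7)

The pink star was at (11.9, 13.2) in frame 1 and (8.0, 12.5) in frame 2.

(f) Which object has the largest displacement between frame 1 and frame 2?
the green hexagon

(moved 6.1; next 4.2)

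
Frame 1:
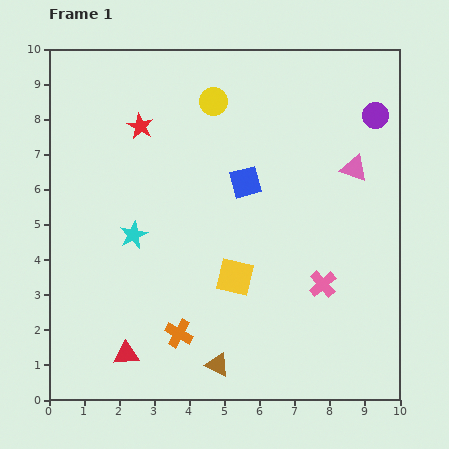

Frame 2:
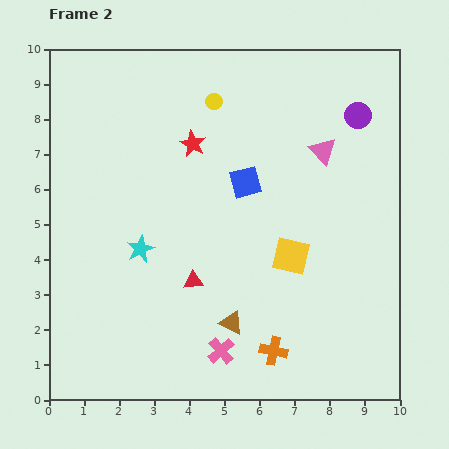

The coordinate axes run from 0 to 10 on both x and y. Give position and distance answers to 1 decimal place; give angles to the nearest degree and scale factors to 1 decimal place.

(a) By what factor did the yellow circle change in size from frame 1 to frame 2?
0.6×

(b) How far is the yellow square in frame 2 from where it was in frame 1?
1.7

The yellow square moved from (5.3, 3.5) to (6.9, 4.1), a distance of √(1.6² + 0.6²) ≈ 1.7.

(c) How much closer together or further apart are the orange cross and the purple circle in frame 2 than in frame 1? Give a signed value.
-1.3

Distance in frame 1: 8.4. Distance in frame 2: 7.1.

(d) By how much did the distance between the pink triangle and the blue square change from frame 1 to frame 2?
-0.7

Distance in frame 1: 3.1. Distance in frame 2: 2.4.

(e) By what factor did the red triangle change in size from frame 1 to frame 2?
0.8×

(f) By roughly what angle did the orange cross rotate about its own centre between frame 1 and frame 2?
17° counter-clockwise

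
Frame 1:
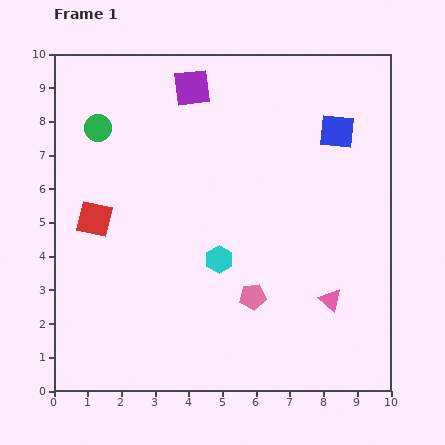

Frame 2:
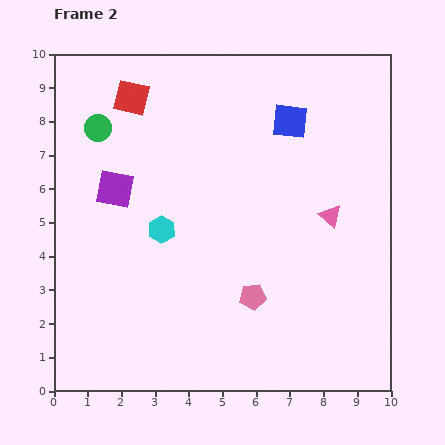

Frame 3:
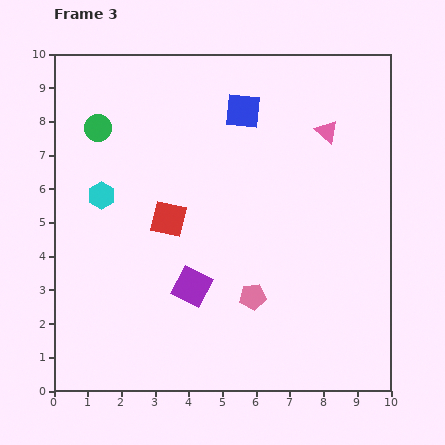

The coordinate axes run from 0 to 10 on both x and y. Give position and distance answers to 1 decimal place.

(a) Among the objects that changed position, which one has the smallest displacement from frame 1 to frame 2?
the blue square

(moved 1.4)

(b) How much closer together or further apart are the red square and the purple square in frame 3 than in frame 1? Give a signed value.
-2.8

Distance in frame 1: 4.9. Distance in frame 3: 2.1.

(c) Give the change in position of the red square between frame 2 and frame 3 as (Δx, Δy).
(1.1, -3.6)

The red square was at (2.3, 8.7) in frame 2 and (3.4, 5.1) in frame 3.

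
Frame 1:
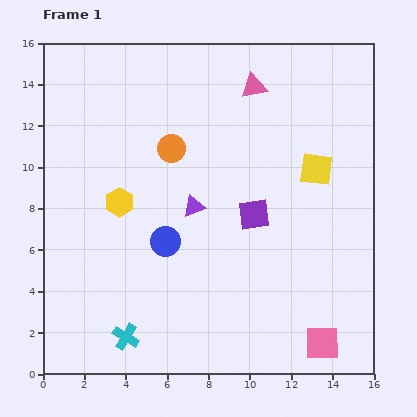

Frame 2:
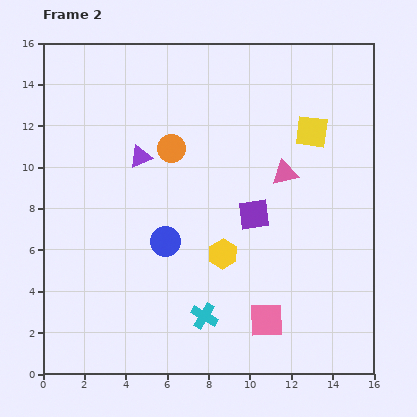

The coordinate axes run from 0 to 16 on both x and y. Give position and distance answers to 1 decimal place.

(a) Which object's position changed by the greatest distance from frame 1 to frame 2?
the yellow hexagon

(moved 5.6; next 4.5)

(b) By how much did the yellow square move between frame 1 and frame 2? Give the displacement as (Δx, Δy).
(-0.2, 1.8)

The yellow square was at (13.2, 9.9) in frame 1 and (13.0, 11.7) in frame 2.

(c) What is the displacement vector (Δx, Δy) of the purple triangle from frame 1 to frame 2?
(-2.6, 2.4)

The purple triangle was at (7.3, 8.1) in frame 1 and (4.7, 10.5) in frame 2.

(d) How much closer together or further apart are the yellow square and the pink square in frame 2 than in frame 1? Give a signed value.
+1.0

Distance in frame 1: 8.4. Distance in frame 2: 9.4.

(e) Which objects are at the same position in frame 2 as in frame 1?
the blue circle, the orange circle, the purple square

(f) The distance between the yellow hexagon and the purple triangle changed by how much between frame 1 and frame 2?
+2.6

Distance in frame 1: 3.6. Distance in frame 2: 6.2.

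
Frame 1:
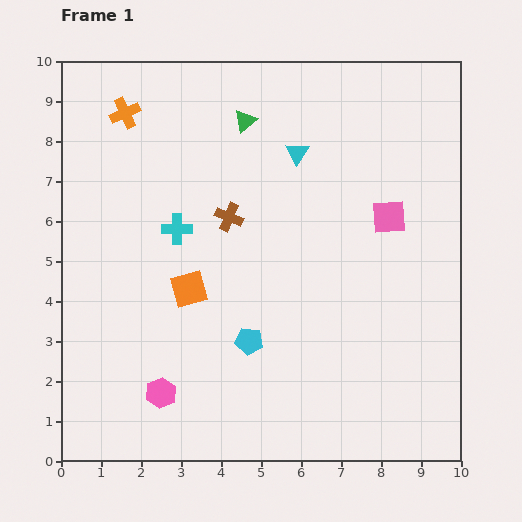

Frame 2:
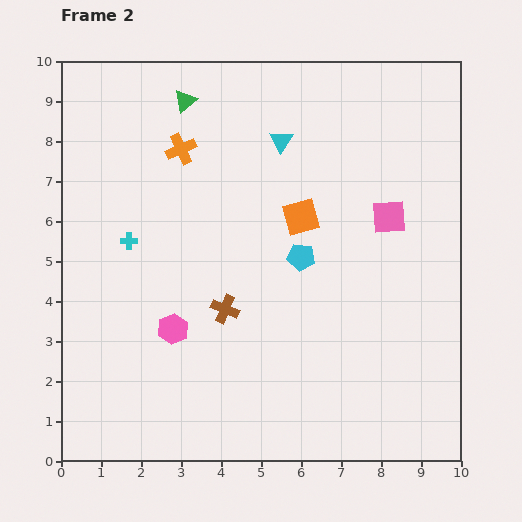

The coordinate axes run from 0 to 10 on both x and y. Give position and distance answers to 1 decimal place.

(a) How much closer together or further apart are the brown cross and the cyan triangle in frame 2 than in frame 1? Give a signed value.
+2.1

Distance in frame 1: 2.3. Distance in frame 2: 4.4.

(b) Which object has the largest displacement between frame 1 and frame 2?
the orange square

(moved 3.3; next 2.5)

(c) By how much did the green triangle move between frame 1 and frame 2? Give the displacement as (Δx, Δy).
(-1.5, 0.5)

The green triangle was at (4.6, 8.5) in frame 1 and (3.1, 9.0) in frame 2.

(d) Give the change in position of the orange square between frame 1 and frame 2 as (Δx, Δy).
(2.8, 1.8)

The orange square was at (3.2, 4.3) in frame 1 and (6.0, 6.1) in frame 2.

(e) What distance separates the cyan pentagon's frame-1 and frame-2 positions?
2.5

The cyan pentagon moved from (4.7, 3.0) to (6.0, 5.1), a distance of √(1.3² + 2.1²) ≈ 2.5.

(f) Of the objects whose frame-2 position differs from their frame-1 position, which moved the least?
the cyan triangle

(moved 0.5)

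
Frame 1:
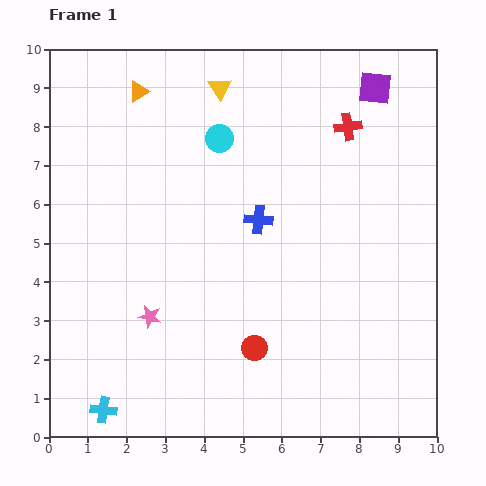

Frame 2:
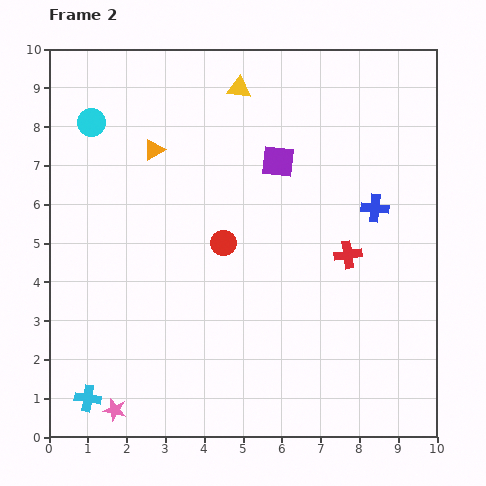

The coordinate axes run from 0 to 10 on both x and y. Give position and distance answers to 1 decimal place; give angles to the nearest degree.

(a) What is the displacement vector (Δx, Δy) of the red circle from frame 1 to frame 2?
(-0.8, 2.7)

The red circle was at (5.3, 2.3) in frame 1 and (4.5, 5.0) in frame 2.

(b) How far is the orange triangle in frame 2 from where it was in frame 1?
1.6

The orange triangle moved from (2.3, 8.9) to (2.7, 7.4), a distance of √(0.4² + 1.5²) ≈ 1.6.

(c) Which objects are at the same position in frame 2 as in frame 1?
none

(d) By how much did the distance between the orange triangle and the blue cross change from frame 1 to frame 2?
+1.4

Distance in frame 1: 4.5. Distance in frame 2: 5.9.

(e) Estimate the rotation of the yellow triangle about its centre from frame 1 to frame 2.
52° counter-clockwise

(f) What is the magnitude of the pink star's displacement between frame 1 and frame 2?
2.6

The pink star moved from (2.6, 3.1) to (1.7, 0.7), a distance of √(0.9² + 2.4²) ≈ 2.6.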